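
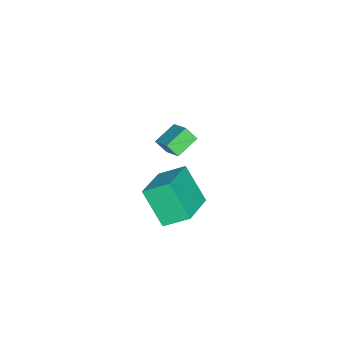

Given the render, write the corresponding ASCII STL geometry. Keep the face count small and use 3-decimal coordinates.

solid 
facet normal -0.502 -0.666 -0.552
outer loop
vertex -2.389 -2.388 -3.436
vertex -3.544 -1.946 -2.92
vertex -2.454 -1.812 -4.072
endloop
endfacet
facet normal 0.862 -0.329 -0.386
outer loop
vertex -1.716 -0.834 -3.26
vertex -2.389 -2.388 -3.436
vertex -2.454 -1.812 -4.072
endloop
endfacet
facet normal -0.502 -0.666 -0.552
outer loop
vertex -2.454 -1.812 -4.072
vertex -3.544 -1.946 -2.92
vertex -3.608 -1.371 -3.555
endloop
endfacet
facet normal -0.075 0.670 -0.739
outer loop
vertex -3.608 -1.371 -3.555
vertex -1.716 -0.834 -3.26
vertex -2.454 -1.812 -4.072
endloop
endfacet
facet normal 0.074 -0.670 0.739
outer loop
vertex -2.389 -2.388 -3.436
vertex -2.806 -0.968 -2.108
vertex -3.544 -1.946 -2.92
endloop
endfacet
facet normal 0.862 -0.330 -0.385
outer loop
vertex -1.652 -1.409 -2.625
vertex -2.389 -2.388 -3.436
vertex -1.716 -0.834 -3.26
endloop
endfacet
facet normal 0.075 -0.669 0.739
outer loop
vertex -1.652 -1.409 -2.625
vertex -2.806 -0.968 -2.108
vertex -2.389 -2.388 -3.436
endloop
endfacet
facet normal -0.862 0.330 0.386
outer loop
vertex -3.544 -1.946 -2.92
vertex -2.806 -0.968 -2.108
vertex -3.608 -1.371 -3.555
endloop
endfacet
facet normal -0.075 0.669 -0.740
outer loop
vertex -2.871 -0.392 -2.744
vertex -1.716 -0.834 -3.26
vertex -3.608 -1.371 -3.555
endloop
endfacet
facet normal -0.862 0.329 0.386
outer loop
vertex -3.608 -1.371 -3.555
vertex -2.806 -0.968 -2.108
vertex -2.871 -0.392 -2.744
endloop
endfacet
facet normal 0.502 0.666 0.552
outer loop
vertex -2.871 -0.392 -2.744
vertex -1.652 -1.409 -2.625
vertex -1.716 -0.834 -3.26
endloop
endfacet
facet normal 0.502 0.666 0.552
outer loop
vertex -2.806 -0.968 -2.108
vertex -1.652 -1.409 -2.625
vertex -2.871 -0.392 -2.744
endloop
endfacet
facet normal -0.943 -0.083 -0.322
outer loop
vertex 1.651 -0.185 -1.088
vertex 1.278 0.984 -0.298
vertex 2.092 1.042 -2.696
endloop
endfacet
facet normal 0.256 -0.801 -0.541
outer loop
vertex 4.062 1.216 -2.022
vertex 1.651 -0.185 -1.088
vertex 2.092 1.042 -2.696
endloop
endfacet
facet normal -0.943 -0.084 -0.322
outer loop
vertex 2.092 1.042 -2.696
vertex 1.278 0.984 -0.298
vertex 1.718 2.211 -1.905
endloop
endfacet
facet normal 0.213 0.593 -0.776
outer loop
vertex 1.718 2.211 -1.905
vertex 4.062 1.216 -2.022
vertex 2.092 1.042 -2.696
endloop
endfacet
facet normal -0.213 -0.593 0.777
outer loop
vertex 1.651 -0.185 -1.088
vertex 3.248 1.158 0.376
vertex 1.278 0.984 -0.298
endloop
endfacet
facet normal 0.256 -0.801 -0.542
outer loop
vertex 3.622 -0.011 -0.415
vertex 1.651 -0.185 -1.088
vertex 4.062 1.216 -2.022
endloop
endfacet
facet normal -0.213 -0.593 0.776
outer loop
vertex 3.622 -0.011 -0.415
vertex 3.248 1.158 0.376
vertex 1.651 -0.185 -1.088
endloop
endfacet
facet normal -0.256 0.801 0.541
outer loop
vertex 1.278 0.984 -0.298
vertex 3.248 1.158 0.376
vertex 1.718 2.211 -1.905
endloop
endfacet
facet normal 0.213 0.593 -0.777
outer loop
vertex 3.689 2.385 -1.232
vertex 4.062 1.216 -2.022
vertex 1.718 2.211 -1.905
endloop
endfacet
facet normal -0.256 0.801 0.541
outer loop
vertex 1.718 2.211 -1.905
vertex 3.248 1.158 0.376
vertex 3.689 2.385 -1.232
endloop
endfacet
facet normal 0.943 0.083 0.322
outer loop
vertex 3.689 2.385 -1.232
vertex 3.622 -0.011 -0.415
vertex 4.062 1.216 -2.022
endloop
endfacet
facet normal 0.943 0.084 0.322
outer loop
vertex 3.248 1.158 0.376
vertex 3.622 -0.011 -0.415
vertex 3.689 2.385 -1.232
endloop
endfacet

endsolid


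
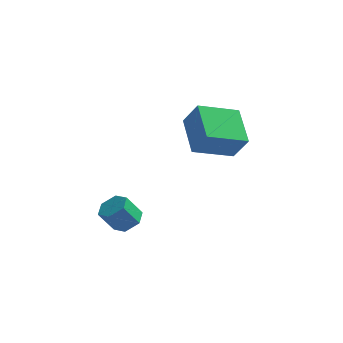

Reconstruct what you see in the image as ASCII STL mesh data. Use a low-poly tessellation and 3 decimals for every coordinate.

solid 
facet normal -0.494 0.211 -0.844
outer loop
vertex 1.914 -1.84 2.119
vertex 1.201 -0.179 2.952
vertex 3.483 -0.832 1.453
endloop
endfacet
facet normal 0.358 -0.834 -0.419
outer loop
vertex 4.159 -1.121 2.608
vertex 1.914 -1.84 2.119
vertex 3.483 -0.832 1.453
endloop
endfacet
facet normal -0.494 0.210 -0.844
outer loop
vertex 3.483 -0.832 1.453
vertex 1.201 -0.179 2.952
vertex 2.769 0.829 2.285
endloop
endfacet
facet normal 0.792 0.509 -0.336
outer loop
vertex 2.769 0.829 2.285
vertex 4.159 -1.121 2.608
vertex 3.483 -0.832 1.453
endloop
endfacet
facet normal -0.792 -0.509 0.336
outer loop
vertex 1.914 -1.84 2.119
vertex 1.877 -0.468 4.107
vertex 1.201 -0.179 2.952
endloop
endfacet
facet normal 0.358 -0.834 -0.419
outer loop
vertex 2.591 -2.129 3.275
vertex 1.914 -1.84 2.119
vertex 4.159 -1.121 2.608
endloop
endfacet
facet normal -0.792 -0.509 0.337
outer loop
vertex 2.591 -2.129 3.275
vertex 1.877 -0.468 4.107
vertex 1.914 -1.84 2.119
endloop
endfacet
facet normal -0.358 0.834 0.419
outer loop
vertex 1.201 -0.179 2.952
vertex 1.877 -0.468 4.107
vertex 2.769 0.829 2.285
endloop
endfacet
facet normal 0.792 0.509 -0.337
outer loop
vertex 3.446 0.54 3.441
vertex 4.159 -1.121 2.608
vertex 2.769 0.829 2.285
endloop
endfacet
facet normal -0.358 0.834 0.419
outer loop
vertex 2.769 0.829 2.285
vertex 1.877 -0.468 4.107
vertex 3.446 0.54 3.441
endloop
endfacet
facet normal 0.494 -0.211 0.843
outer loop
vertex 3.446 0.54 3.441
vertex 2.591 -2.129 3.275
vertex 4.159 -1.121 2.608
endloop
endfacet
facet normal 0.493 -0.211 0.844
outer loop
vertex 1.877 -0.468 4.107
vertex 2.591 -2.129 3.275
vertex 3.446 0.54 3.441
endloop
endfacet
facet normal 0.487 0.239 -0.840
outer loop
vertex -0.235 -2.24 -2.302
vertex -0.818 -1.822 -2.521
vertex -0.267 -1.515 -2.114
endloop
endfacet
facet normal 0.872 -0.086 0.481
outer loop
vertex -0.235 -2.24 -2.302
vertex -0.267 -1.515 -2.114
vertex -0.839 -2.537 -1.261
endloop
endfacet
facet normal 0.872 -0.085 0.482
outer loop
vertex -0.839 -2.537 -1.261
vertex -0.267 -1.515 -2.114
vertex -0.872 -1.812 -1.073
endloop
endfacet
facet normal -0.487 -0.240 0.840
outer loop
vertex -0.839 -2.537 -1.261
vertex -0.872 -1.812 -1.073
vertex -1.422 -2.118 -1.479
endloop
endfacet
facet normal 0.487 0.239 -0.840
outer loop
vertex -0.267 -1.515 -2.114
vertex -0.818 -1.822 -2.521
vertex -0.85 -1.096 -2.333
endloop
endfacet
facet normal 0.399 0.794 0.458
outer loop
vertex -0.267 -1.515 -2.114
vertex -0.85 -1.096 -2.333
vertex -0.872 -1.812 -1.073
endloop
endfacet
facet normal 0.400 0.794 0.458
outer loop
vertex -0.872 -1.812 -1.073
vertex -0.85 -1.096 -2.333
vertex -1.454 -1.393 -1.291
endloop
endfacet
facet normal -0.487 -0.239 0.840
outer loop
vertex -0.872 -1.812 -1.073
vertex -1.454 -1.393 -1.291
vertex -1.422 -2.118 -1.479
endloop
endfacet
facet normal 0.486 0.239 -0.841
outer loop
vertex -0.85 -1.096 -2.333
vertex -0.818 -1.822 -2.521
vertex -1.401 -1.403 -2.739
endloop
endfacet
facet normal -0.473 0.881 -0.023
outer loop
vertex -0.85 -1.096 -2.333
vertex -1.401 -1.403 -2.739
vertex -1.454 -1.393 -1.291
endloop
endfacet
facet normal -0.473 0.881 -0.023
outer loop
vertex -1.454 -1.393 -1.291
vertex -1.401 -1.403 -2.739
vertex -2.005 -1.7 -1.698
endloop
endfacet
facet normal -0.487 -0.239 0.840
outer loop
vertex -1.454 -1.393 -1.291
vertex -2.005 -1.7 -1.698
vertex -1.422 -2.118 -1.479
endloop
endfacet
facet normal 0.487 0.240 -0.840
outer loop
vertex -1.401 -1.403 -2.739
vertex -0.818 -1.822 -2.521
vertex -1.368 -2.128 -2.927
endloop
endfacet
facet normal -0.872 0.085 -0.482
outer loop
vertex -1.401 -1.403 -2.739
vertex -1.368 -2.128 -2.927
vertex -2.005 -1.7 -1.698
endloop
endfacet
facet normal -0.872 0.087 -0.482
outer loop
vertex -2.005 -1.7 -1.698
vertex -1.368 -2.128 -2.927
vertex -1.973 -2.425 -1.886
endloop
endfacet
facet normal -0.487 -0.239 0.840
outer loop
vertex -2.005 -1.7 -1.698
vertex -1.973 -2.425 -1.886
vertex -1.422 -2.118 -1.479
endloop
endfacet
facet normal 0.487 0.239 -0.840
outer loop
vertex -1.368 -2.128 -2.927
vertex -0.818 -1.822 -2.521
vertex -0.786 -2.547 -2.709
endloop
endfacet
facet normal -0.400 -0.794 -0.459
outer loop
vertex -1.368 -2.128 -2.927
vertex -0.786 -2.547 -2.709
vertex -1.973 -2.425 -1.886
endloop
endfacet
facet normal -0.399 -0.794 -0.458
outer loop
vertex -1.973 -2.425 -1.886
vertex -0.786 -2.547 -2.709
vertex -1.39 -2.844 -1.667
endloop
endfacet
facet normal -0.487 -0.239 0.840
outer loop
vertex -1.973 -2.425 -1.886
vertex -1.39 -2.844 -1.667
vertex -1.422 -2.118 -1.479
endloop
endfacet
facet normal 0.487 0.239 -0.840
outer loop
vertex -0.786 -2.547 -2.709
vertex -0.818 -1.822 -2.521
vertex -0.235 -2.24 -2.302
endloop
endfacet
facet normal 0.473 -0.881 0.023
outer loop
vertex -0.786 -2.547 -2.709
vertex -0.235 -2.24 -2.302
vertex -1.39 -2.844 -1.667
endloop
endfacet
facet normal 0.473 -0.881 0.023
outer loop
vertex -1.39 -2.844 -1.667
vertex -0.235 -2.24 -2.302
vertex -0.839 -2.537 -1.261
endloop
endfacet
facet normal -0.486 -0.239 0.841
outer loop
vertex -1.39 -2.844 -1.667
vertex -0.839 -2.537 -1.261
vertex -1.422 -2.118 -1.479
endloop
endfacet

endsolid


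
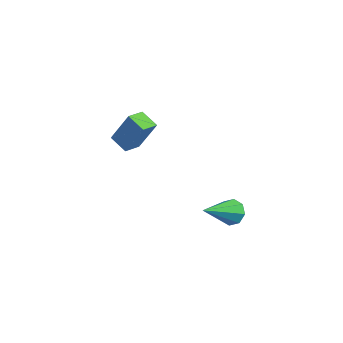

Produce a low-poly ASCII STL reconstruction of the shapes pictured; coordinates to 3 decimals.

solid 
facet normal -0.199 0.878 -0.434
outer loop
vertex 3.045 3.679 0.516
vertex 2.473 3.711 0.843
vertex 3.091 3.91 0.962
endloop
endfacet
facet normal 0.989 -0.142 -0.029
outer loop
vertex 3.045 3.679 0.516
vertex 3.091 3.91 0.962
vertex 2.847 2.069 1.657
endloop
endfacet
facet normal -0.199 0.878 -0.435
outer loop
vertex 3.091 3.91 0.962
vertex 2.473 3.711 0.843
vertex 2.775 4.025 1.339
endloop
endfacet
facet normal 0.779 0.128 0.614
outer loop
vertex 3.091 3.91 0.962
vertex 2.775 4.025 1.339
vertex 2.847 2.069 1.657
endloop
endfacet
facet normal -0.199 0.878 -0.435
outer loop
vertex 2.775 4.025 1.339
vertex 2.473 3.711 0.843
vertex 2.282 3.956 1.425
endloop
endfacet
facet normal 0.147 0.164 0.975
outer loop
vertex 2.775 4.025 1.339
vertex 2.282 3.956 1.425
vertex 2.847 2.069 1.657
endloop
endfacet
facet normal -0.200 0.878 -0.435
outer loop
vertex 2.282 3.956 1.425
vertex 2.473 3.711 0.843
vertex 1.901 3.743 1.171
endloop
endfacet
facet normal -0.532 -0.055 0.845
outer loop
vertex 2.282 3.956 1.425
vertex 1.901 3.743 1.171
vertex 2.847 2.069 1.657
endloop
endfacet
facet normal -0.201 0.878 -0.435
outer loop
vertex 1.901 3.743 1.171
vertex 2.473 3.711 0.843
vertex 1.856 3.511 0.724
endloop
endfacet
facet normal -0.866 -0.403 0.296
outer loop
vertex 1.901 3.743 1.171
vertex 1.856 3.511 0.724
vertex 2.847 2.069 1.657
endloop
endfacet
facet normal -0.201 0.878 -0.434
outer loop
vertex 1.856 3.511 0.724
vertex 2.473 3.711 0.843
vertex 2.172 3.397 0.347
endloop
endfacet
facet normal -0.654 -0.673 -0.345
outer loop
vertex 1.856 3.511 0.724
vertex 2.172 3.397 0.347
vertex 2.847 2.069 1.657
endloop
endfacet
facet normal -0.199 0.878 -0.435
outer loop
vertex 2.172 3.397 0.347
vertex 2.473 3.711 0.843
vertex 2.665 3.466 0.261
endloop
endfacet
facet normal -0.024 -0.708 -0.706
outer loop
vertex 2.172 3.397 0.347
vertex 2.665 3.466 0.261
vertex 2.847 2.069 1.657
endloop
endfacet
facet normal -0.200 0.878 -0.435
outer loop
vertex 2.665 3.466 0.261
vertex 2.473 3.711 0.843
vertex 3.045 3.679 0.516
endloop
endfacet
facet normal 0.658 -0.488 -0.574
outer loop
vertex 2.665 3.466 0.261
vertex 3.045 3.679 0.516
vertex 2.847 2.069 1.657
endloop
endfacet
facet normal -0.481 -0.185 -0.857
outer loop
vertex -3.399 1.836 3.058
vertex -3.613 2.637 3.005
vertex -2.595 2.018 2.567
endloop
endfacet
facet normal 0.257 -0.964 0.063
outer loop
vertex -1.747 2.343 4.075
vertex -3.399 1.836 3.058
vertex -2.595 2.018 2.567
endloop
endfacet
facet normal -0.481 -0.185 -0.857
outer loop
vertex -2.595 2.018 2.567
vertex -3.613 2.637 3.005
vertex -2.808 2.819 2.514
endloop
endfacet
facet normal 0.838 0.189 -0.512
outer loop
vertex -2.808 2.819 2.514
vertex -1.747 2.343 4.075
vertex -2.595 2.018 2.567
endloop
endfacet
facet normal -0.838 -0.190 0.512
outer loop
vertex -3.399 1.836 3.058
vertex -2.765 2.962 4.513
vertex -3.613 2.637 3.005
endloop
endfacet
facet normal 0.257 -0.964 0.064
outer loop
vertex -2.552 2.161 4.566
vertex -3.399 1.836 3.058
vertex -1.747 2.343 4.075
endloop
endfacet
facet normal -0.838 -0.189 0.512
outer loop
vertex -2.552 2.161 4.566
vertex -2.765 2.962 4.513
vertex -3.399 1.836 3.058
endloop
endfacet
facet normal -0.257 0.964 -0.063
outer loop
vertex -3.613 2.637 3.005
vertex -2.765 2.962 4.513
vertex -2.808 2.819 2.514
endloop
endfacet
facet normal 0.838 0.190 -0.512
outer loop
vertex -1.961 3.144 4.022
vertex -1.747 2.343 4.075
vertex -2.808 2.819 2.514
endloop
endfacet
facet normal -0.257 0.964 -0.063
outer loop
vertex -2.808 2.819 2.514
vertex -2.765 2.962 4.513
vertex -1.961 3.144 4.022
endloop
endfacet
facet normal 0.481 0.185 0.857
outer loop
vertex -1.961 3.144 4.022
vertex -2.552 2.161 4.566
vertex -1.747 2.343 4.075
endloop
endfacet
facet normal 0.481 0.185 0.857
outer loop
vertex -2.765 2.962 4.513
vertex -2.552 2.161 4.566
vertex -1.961 3.144 4.022
endloop
endfacet

endsolid


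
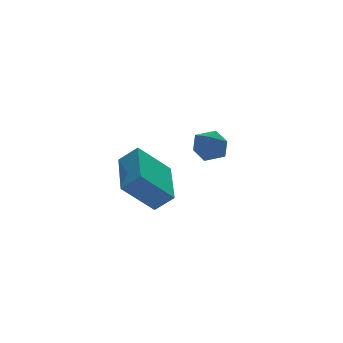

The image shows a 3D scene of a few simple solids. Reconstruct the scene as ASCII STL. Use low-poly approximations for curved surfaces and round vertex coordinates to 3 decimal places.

solid 
facet normal -0.714 0.116 0.690
outer loop
vertex -4.192 -4.63 1.627
vertex -3.36 -2.866 2.191
vertex -4.68 -4.216 1.052
endloop
endfacet
facet normal -0.409 -0.869 -0.278
outer loop
vertex -3.58 -4.394 -0.011
vertex -4.192 -4.63 1.627
vertex -4.68 -4.216 1.052
endloop
endfacet
facet normal -0.714 0.116 0.690
outer loop
vertex -4.68 -4.216 1.052
vertex -3.36 -2.866 2.191
vertex -3.848 -2.452 1.616
endloop
endfacet
facet normal -0.568 0.481 -0.668
outer loop
vertex -3.848 -2.452 1.616
vertex -3.58 -4.394 -0.011
vertex -4.68 -4.216 1.052
endloop
endfacet
facet normal 0.568 -0.481 0.668
outer loop
vertex -4.192 -4.63 1.627
vertex -2.26 -3.044 1.128
vertex -3.36 -2.866 2.191
endloop
endfacet
facet normal -0.409 -0.869 -0.278
outer loop
vertex -3.092 -4.808 0.564
vertex -4.192 -4.63 1.627
vertex -3.58 -4.394 -0.011
endloop
endfacet
facet normal 0.568 -0.481 0.668
outer loop
vertex -3.092 -4.808 0.564
vertex -2.26 -3.044 1.128
vertex -4.192 -4.63 1.627
endloop
endfacet
facet normal 0.409 0.869 0.278
outer loop
vertex -3.36 -2.866 2.191
vertex -2.26 -3.044 1.128
vertex -3.848 -2.452 1.616
endloop
endfacet
facet normal -0.568 0.481 -0.668
outer loop
vertex -2.748 -2.63 0.553
vertex -3.58 -4.394 -0.011
vertex -3.848 -2.452 1.616
endloop
endfacet
facet normal 0.409 0.869 0.278
outer loop
vertex -3.848 -2.452 1.616
vertex -2.26 -3.044 1.128
vertex -2.748 -2.63 0.553
endloop
endfacet
facet normal 0.714 -0.116 -0.690
outer loop
vertex -2.748 -2.63 0.553
vertex -3.092 -4.808 0.564
vertex -3.58 -4.394 -0.011
endloop
endfacet
facet normal 0.714 -0.116 -0.690
outer loop
vertex -2.26 -3.044 1.128
vertex -3.092 -4.808 0.564
vertex -2.748 -2.63 0.553
endloop
endfacet
facet normal -0.283 0.950 0.131
outer loop
vertex -0.276 -1.022 1.02
vertex -0.255 -1.115 1.74
vertex 0.337 -0.89 1.385
endloop
endfacet
facet normal 0.093 0.876 -0.473
outer loop
vertex -0.276 -1.022 1.02
vertex 0.337 -0.89 1.385
vertex 0.361 -1.236 0.748
endloop
endfacet
facet normal -0.243 0.400 -0.884
outer loop
vertex -0.276 -1.022 1.02
vertex 0.361 -1.236 0.748
vertex -0.216 -1.674 0.708
endloop
endfacet
facet normal -0.826 0.180 -0.534
outer loop
vertex -0.276 -1.022 1.02
vertex -0.216 -1.674 0.708
vertex -0.596 -1.599 1.321
endloop
endfacet
facet normal -0.850 0.519 0.092
outer loop
vertex -0.276 -1.022 1.02
vertex -0.596 -1.599 1.321
vertex -0.255 -1.115 1.74
endloop
endfacet
facet normal 0.733 0.609 -0.303
outer loop
vertex 0.361 -1.236 0.748
vertex 0.337 -0.89 1.385
vertex 0.776 -1.461 1.299
endloop
endfacet
facet normal 0.126 0.729 0.672
outer loop
vertex 0.337 -0.89 1.385
vertex -0.255 -1.115 1.74
vertex 0.396 -1.386 1.912
endloop
endfacet
facet normal -0.792 0.031 0.609
outer loop
vertex -0.255 -1.115 1.74
vertex -0.596 -1.599 1.321
vertex -0.181 -1.824 1.872
endloop
endfacet
facet normal -0.754 -0.519 -0.404
outer loop
vertex -0.596 -1.599 1.321
vertex -0.216 -1.674 0.708
vertex -0.157 -2.17 1.235
endloop
endfacet
facet normal 0.189 -0.161 -0.969
outer loop
vertex -0.216 -1.674 0.708
vertex 0.361 -1.236 0.748
vertex 0.435 -1.945 0.88
endloop
endfacet
facet normal 0.826 -0.180 0.534
outer loop
vertex 0.456 -2.038 1.6
vertex 0.776 -1.461 1.299
vertex 0.396 -1.386 1.912
endloop
endfacet
facet normal 0.243 -0.400 0.884
outer loop
vertex 0.456 -2.038 1.6
vertex 0.396 -1.386 1.912
vertex -0.181 -1.824 1.872
endloop
endfacet
facet normal -0.093 -0.876 0.473
outer loop
vertex 0.456 -2.038 1.6
vertex -0.181 -1.824 1.872
vertex -0.157 -2.17 1.235
endloop
endfacet
facet normal 0.283 -0.950 -0.131
outer loop
vertex 0.456 -2.038 1.6
vertex -0.157 -2.17 1.235
vertex 0.435 -1.945 0.88
endloop
endfacet
facet normal 0.850 -0.519 -0.092
outer loop
vertex 0.456 -2.038 1.6
vertex 0.435 -1.945 0.88
vertex 0.776 -1.461 1.299
endloop
endfacet
facet normal 0.754 0.519 0.404
outer loop
vertex 0.396 -1.386 1.912
vertex 0.776 -1.461 1.299
vertex 0.337 -0.89 1.385
endloop
endfacet
facet normal -0.189 0.161 0.969
outer loop
vertex -0.181 -1.824 1.872
vertex 0.396 -1.386 1.912
vertex -0.255 -1.115 1.74
endloop
endfacet
facet normal -0.733 -0.609 0.303
outer loop
vertex -0.157 -2.17 1.235
vertex -0.181 -1.824 1.872
vertex -0.596 -1.599 1.321
endloop
endfacet
facet normal -0.126 -0.729 -0.672
outer loop
vertex 0.435 -1.945 0.88
vertex -0.157 -2.17 1.235
vertex -0.216 -1.674 0.708
endloop
endfacet
facet normal 0.792 -0.031 -0.609
outer loop
vertex 0.776 -1.461 1.299
vertex 0.435 -1.945 0.88
vertex 0.361 -1.236 0.748
endloop
endfacet

endsolid


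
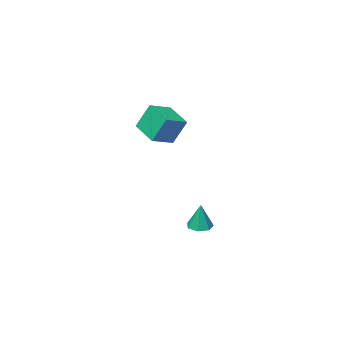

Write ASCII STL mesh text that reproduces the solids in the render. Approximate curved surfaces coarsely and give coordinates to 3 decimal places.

solid 
facet normal -0.083 -0.173 -0.981
outer loop
vertex -1.588 0.819 -2.522
vertex -1.939 0.46 -2.429
vertex -2.008 0.959 -2.511
endloop
endfacet
facet normal 0.315 0.931 0.185
outer loop
vertex -1.588 0.819 -2.522
vertex -2.008 0.959 -2.511
vertex -1.841 0.66 -1.291
endloop
endfacet
facet normal -0.084 -0.173 -0.981
outer loop
vertex -2.008 0.959 -2.511
vertex -1.939 0.46 -2.429
vertex -2.375 0.724 -2.438
endloop
endfacet
facet normal -0.480 0.834 0.270
outer loop
vertex -2.008 0.959 -2.511
vertex -2.375 0.724 -2.438
vertex -1.841 0.66 -1.291
endloop
endfacet
facet normal -0.083 -0.171 -0.982
outer loop
vertex -2.375 0.724 -2.438
vertex -1.939 0.46 -2.429
vertex -2.414 0.29 -2.359
endloop
endfacet
facet normal -0.892 0.157 0.424
outer loop
vertex -2.375 0.724 -2.438
vertex -2.414 0.29 -2.359
vertex -1.841 0.66 -1.291
endloop
endfacet
facet normal -0.083 -0.171 -0.982
outer loop
vertex -2.414 0.29 -2.359
vertex -1.939 0.46 -2.429
vertex -2.095 -0.015 -2.333
endloop
endfacet
facet normal -0.608 -0.591 0.531
outer loop
vertex -2.414 0.29 -2.359
vertex -2.095 -0.015 -2.333
vertex -1.841 0.66 -1.291
endloop
endfacet
facet normal -0.083 -0.171 -0.982
outer loop
vertex -2.095 -0.015 -2.333
vertex -1.939 0.46 -2.429
vertex -1.658 0.037 -2.379
endloop
endfacet
facet normal 0.154 -0.846 0.510
outer loop
vertex -2.095 -0.015 -2.333
vertex -1.658 0.037 -2.379
vertex -1.841 0.66 -1.291
endloop
endfacet
facet normal -0.086 -0.173 -0.981
outer loop
vertex -1.658 0.037 -2.379
vertex -1.939 0.46 -2.429
vertex -1.433 0.408 -2.464
endloop
endfacet
facet normal 0.828 -0.416 0.377
outer loop
vertex -1.658 0.037 -2.379
vertex -1.433 0.408 -2.464
vertex -1.841 0.66 -1.291
endloop
endfacet
facet normal -0.085 -0.171 -0.982
outer loop
vertex -1.433 0.408 -2.464
vertex -1.939 0.46 -2.429
vertex -1.588 0.819 -2.522
endloop
endfacet
facet normal 0.899 0.372 0.233
outer loop
vertex -1.433 0.408 -2.464
vertex -1.588 0.819 -2.522
vertex -1.841 0.66 -1.291
endloop
endfacet
facet normal -0.954 -0.053 -0.294
outer loop
vertex -1.385 -0.677 3.387
vertex -1.323 0.501 2.974
vertex -1.031 -1.073 2.311
endloop
endfacet
facet normal -0.051 -0.943 0.330
outer loop
vertex -0.077 -1.021 2.606
vertex -1.385 -0.677 3.387
vertex -1.031 -1.073 2.311
endloop
endfacet
facet normal -0.954 -0.053 -0.294
outer loop
vertex -1.031 -1.073 2.311
vertex -1.323 0.501 2.974
vertex -0.969 0.105 1.898
endloop
endfacet
facet normal 0.295 -0.330 -0.897
outer loop
vertex -0.969 0.105 1.898
vertex -0.077 -1.021 2.606
vertex -1.031 -1.073 2.311
endloop
endfacet
facet normal -0.295 0.330 0.897
outer loop
vertex -1.385 -0.677 3.387
vertex -0.369 0.553 3.269
vertex -1.323 0.501 2.974
endloop
endfacet
facet normal -0.051 -0.943 0.330
outer loop
vertex -0.431 -0.625 3.682
vertex -1.385 -0.677 3.387
vertex -0.077 -1.021 2.606
endloop
endfacet
facet normal -0.295 0.330 0.897
outer loop
vertex -0.431 -0.625 3.682
vertex -0.369 0.553 3.269
vertex -1.385 -0.677 3.387
endloop
endfacet
facet normal 0.051 0.943 -0.330
outer loop
vertex -1.323 0.501 2.974
vertex -0.369 0.553 3.269
vertex -0.969 0.105 1.898
endloop
endfacet
facet normal 0.295 -0.330 -0.897
outer loop
vertex -0.015 0.157 2.193
vertex -0.077 -1.021 2.606
vertex -0.969 0.105 1.898
endloop
endfacet
facet normal 0.051 0.943 -0.330
outer loop
vertex -0.969 0.105 1.898
vertex -0.369 0.553 3.269
vertex -0.015 0.157 2.193
endloop
endfacet
facet normal 0.954 0.053 0.294
outer loop
vertex -0.015 0.157 2.193
vertex -0.431 -0.625 3.682
vertex -0.077 -1.021 2.606
endloop
endfacet
facet normal 0.954 0.053 0.294
outer loop
vertex -0.369 0.553 3.269
vertex -0.431 -0.625 3.682
vertex -0.015 0.157 2.193
endloop
endfacet

endsolid


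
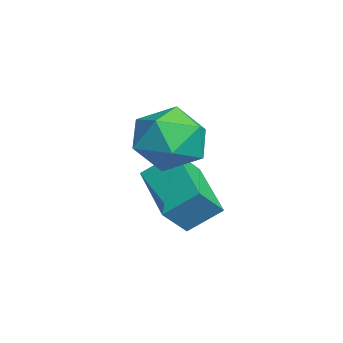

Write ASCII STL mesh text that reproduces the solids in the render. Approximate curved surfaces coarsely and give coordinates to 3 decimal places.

solid 
facet normal 0.254 0.210 0.944
outer loop
vertex 0.517 2.472 1.529
vertex -0.358 2.039 1.86
vertex 0.494 1.468 1.758
endloop
endfacet
facet normal 0.834 0.105 0.542
outer loop
vertex 0.517 2.472 1.529
vertex 0.494 1.468 1.758
vertex 0.998 1.794 0.92
endloop
endfacet
facet normal 0.818 0.575 0.005
outer loop
vertex 0.517 2.472 1.529
vertex 0.998 1.794 0.92
vertex 0.457 2.567 0.504
endloop
endfacet
facet normal 0.228 0.971 0.077
outer loop
vertex 0.517 2.472 1.529
vertex 0.457 2.567 0.504
vertex -0.38 2.718 1.085
endloop
endfacet
facet normal -0.120 0.745 0.656
outer loop
vertex 0.517 2.472 1.529
vertex -0.38 2.718 1.085
vertex -0.358 2.039 1.86
endloop
endfacet
facet normal 0.792 -0.551 0.262
outer loop
vertex 0.998 1.794 0.92
vertex 0.494 1.468 1.758
vertex 0.42 0.942 0.875
endloop
endfacet
facet normal -0.146 -0.381 0.913
outer loop
vertex 0.494 1.468 1.758
vertex -0.358 2.039 1.86
vertex -0.417 1.093 1.456
endloop
endfacet
facet normal -0.751 0.486 0.447
outer loop
vertex -0.358 2.039 1.86
vertex -0.38 2.718 1.085
vertex -0.958 1.866 1.04
endloop
endfacet
facet normal -0.187 0.851 -0.491
outer loop
vertex -0.38 2.718 1.085
vertex 0.457 2.567 0.504
vertex -0.454 2.192 0.202
endloop
endfacet
facet normal 0.767 0.211 -0.606
outer loop
vertex 0.457 2.567 0.504
vertex 0.998 1.794 0.92
vertex 0.398 1.621 0.1
endloop
endfacet
facet normal -0.228 -0.971 -0.077
outer loop
vertex -0.477 1.188 0.431
vertex 0.42 0.942 0.875
vertex -0.417 1.093 1.456
endloop
endfacet
facet normal -0.818 -0.575 -0.005
outer loop
vertex -0.477 1.188 0.431
vertex -0.417 1.093 1.456
vertex -0.958 1.866 1.04
endloop
endfacet
facet normal -0.834 -0.105 -0.542
outer loop
vertex -0.477 1.188 0.431
vertex -0.958 1.866 1.04
vertex -0.454 2.192 0.202
endloop
endfacet
facet normal -0.254 -0.210 -0.944
outer loop
vertex -0.477 1.188 0.431
vertex -0.454 2.192 0.202
vertex 0.398 1.621 0.1
endloop
endfacet
facet normal 0.120 -0.745 -0.656
outer loop
vertex -0.477 1.188 0.431
vertex 0.398 1.621 0.1
vertex 0.42 0.942 0.875
endloop
endfacet
facet normal 0.187 -0.851 0.491
outer loop
vertex -0.417 1.093 1.456
vertex 0.42 0.942 0.875
vertex 0.494 1.468 1.758
endloop
endfacet
facet normal -0.767 -0.211 0.606
outer loop
vertex -0.958 1.866 1.04
vertex -0.417 1.093 1.456
vertex -0.358 2.039 1.86
endloop
endfacet
facet normal -0.792 0.551 -0.262
outer loop
vertex -0.454 2.192 0.202
vertex -0.958 1.866 1.04
vertex -0.38 2.718 1.085
endloop
endfacet
facet normal 0.146 0.381 -0.913
outer loop
vertex 0.398 1.621 0.1
vertex -0.454 2.192 0.202
vertex 0.457 2.567 0.504
endloop
endfacet
facet normal 0.751 -0.486 -0.447
outer loop
vertex 0.42 0.942 0.875
vertex 0.398 1.621 0.1
vertex 0.998 1.794 0.92
endloop
endfacet
facet normal -0.374 0.586 -0.718
outer loop
vertex -1.67 2.742 -0.787
vertex 0.071 3.105 -1.398
vertex -1.727 1.877 -1.463
endloop
endfacet
facet normal -0.926 -0.193 0.325
outer loop
vertex -1.331 1.255 -0.702
vertex -1.67 2.742 -0.787
vertex -1.727 1.877 -1.463
endloop
endfacet
facet normal -0.375 0.587 -0.718
outer loop
vertex -1.727 1.877 -1.463
vertex 0.071 3.105 -1.398
vertex 0.013 2.24 -2.075
endloop
endfacet
facet normal -0.052 -0.786 -0.615
outer loop
vertex 0.013 2.24 -2.075
vertex -1.331 1.255 -0.702
vertex -1.727 1.877 -1.463
endloop
endfacet
facet normal 0.052 0.786 0.616
outer loop
vertex -1.67 2.742 -0.787
vertex 0.467 2.483 -0.637
vertex 0.071 3.105 -1.398
endloop
endfacet
facet normal -0.926 -0.192 0.325
outer loop
vertex -1.273 2.12 -0.025
vertex -1.67 2.742 -0.787
vertex -1.331 1.255 -0.702
endloop
endfacet
facet normal 0.052 0.787 0.615
outer loop
vertex -1.273 2.12 -0.025
vertex 0.467 2.483 -0.637
vertex -1.67 2.742 -0.787
endloop
endfacet
facet normal 0.926 0.192 -0.325
outer loop
vertex 0.071 3.105 -1.398
vertex 0.467 2.483 -0.637
vertex 0.013 2.24 -2.075
endloop
endfacet
facet normal -0.052 -0.787 -0.615
outer loop
vertex 0.41 1.618 -1.313
vertex -1.331 1.255 -0.702
vertex 0.013 2.24 -2.075
endloop
endfacet
facet normal 0.926 0.193 -0.325
outer loop
vertex 0.013 2.24 -2.075
vertex 0.467 2.483 -0.637
vertex 0.41 1.618 -1.313
endloop
endfacet
facet normal 0.374 -0.587 0.718
outer loop
vertex 0.41 1.618 -1.313
vertex -1.273 2.12 -0.025
vertex -1.331 1.255 -0.702
endloop
endfacet
facet normal 0.375 -0.586 0.718
outer loop
vertex 0.467 2.483 -0.637
vertex -1.273 2.12 -0.025
vertex 0.41 1.618 -1.313
endloop
endfacet

endsolid


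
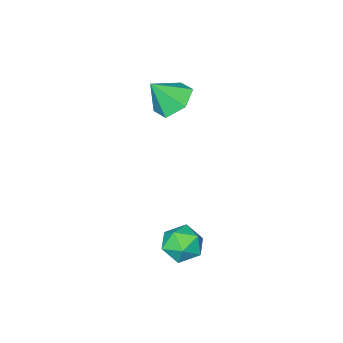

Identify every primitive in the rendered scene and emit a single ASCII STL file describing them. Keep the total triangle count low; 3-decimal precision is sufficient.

solid 
facet normal -0.554 0.307 -0.774
outer loop
vertex -3.204 -1.474 1.233
vertex -3.885 -1.888 1.556
vertex -3.737 -1.07 1.774
endloop
endfacet
facet normal 0.762 0.554 0.337
outer loop
vertex -3.204 -1.474 1.233
vertex -3.737 -1.07 1.774
vertex -3.195 -2.272 2.524
endloop
endfacet
facet normal -0.552 0.307 -0.775
outer loop
vertex -3.737 -1.07 1.774
vertex -3.885 -1.888 1.556
vertex -4.419 -1.484 2.096
endloop
endfacet
facet normal 0.061 0.548 0.834
outer loop
vertex -3.737 -1.07 1.774
vertex -4.419 -1.484 2.096
vertex -3.195 -2.272 2.524
endloop
endfacet
facet normal -0.552 0.306 -0.775
outer loop
vertex -4.419 -1.484 2.096
vertex -3.885 -1.888 1.556
vertex -4.567 -2.303 1.878
endloop
endfacet
facet normal -0.417 -0.163 0.894
outer loop
vertex -4.419 -1.484 2.096
vertex -4.567 -2.303 1.878
vertex -3.195 -2.272 2.524
endloop
endfacet
facet normal -0.553 0.307 -0.775
outer loop
vertex -4.567 -2.303 1.878
vertex -3.885 -1.888 1.556
vertex -4.034 -2.707 1.338
endloop
endfacet
facet normal -0.195 -0.868 0.457
outer loop
vertex -4.567 -2.303 1.878
vertex -4.034 -2.707 1.338
vertex -3.195 -2.272 2.524
endloop
endfacet
facet normal -0.553 0.307 -0.775
outer loop
vertex -4.034 -2.707 1.338
vertex -3.885 -1.888 1.556
vertex -3.352 -2.293 1.015
endloop
endfacet
facet normal 0.504 -0.863 -0.040
outer loop
vertex -4.034 -2.707 1.338
vertex -3.352 -2.293 1.015
vertex -3.195 -2.272 2.524
endloop
endfacet
facet normal -0.553 0.306 -0.775
outer loop
vertex -3.352 -2.293 1.015
vertex -3.885 -1.888 1.556
vertex -3.204 -1.474 1.233
endloop
endfacet
facet normal 0.983 -0.151 -0.100
outer loop
vertex -3.352 -2.293 1.015
vertex -3.204 -1.474 1.233
vertex -3.195 -2.272 2.524
endloop
endfacet
facet normal -0.913 -0.395 0.105
outer loop
vertex -1.62 2.306 -1.687
vertex -1.34 1.601 -1.903
vertex -1.342 1.808 -1.142
endloop
endfacet
facet normal -0.818 0.151 0.555
outer loop
vertex -1.62 2.306 -1.687
vertex -1.342 1.808 -1.142
vertex -1.17 2.576 -1.098
endloop
endfacet
facet normal -0.661 0.731 0.170
outer loop
vertex -1.62 2.306 -1.687
vertex -1.17 2.576 -1.098
vertex -1.062 2.844 -1.832
endloop
endfacet
facet normal -0.659 0.544 -0.519
outer loop
vertex -1.62 2.306 -1.687
vertex -1.062 2.844 -1.832
vertex -1.167 2.242 -2.329
endloop
endfacet
facet normal -0.815 -0.152 -0.560
outer loop
vertex -1.62 2.306 -1.687
vertex -1.167 2.242 -2.329
vertex -1.34 1.601 -1.903
endloop
endfacet
facet normal -0.254 0.001 0.967
outer loop
vertex -1.17 2.576 -1.098
vertex -1.342 1.808 -1.142
vertex -0.613 2.038 -0.951
endloop
endfacet
facet normal -0.408 -0.881 0.239
outer loop
vertex -1.342 1.808 -1.142
vertex -1.34 1.601 -1.903
vertex -0.718 1.436 -1.448
endloop
endfacet
facet normal -0.251 -0.488 -0.836
outer loop
vertex -1.34 1.601 -1.903
vertex -1.167 2.242 -2.329
vertex -0.61 1.704 -2.182
endloop
endfacet
facet normal 0.001 0.637 -0.771
outer loop
vertex -1.167 2.242 -2.329
vertex -1.062 2.844 -1.832
vertex -0.438 2.472 -2.138
endloop
endfacet
facet normal -0.002 0.939 0.343
outer loop
vertex -1.062 2.844 -1.832
vertex -1.17 2.576 -1.098
vertex -0.44 2.679 -1.377
endloop
endfacet
facet normal 0.659 -0.544 0.519
outer loop
vertex -0.16 1.974 -1.593
vertex -0.613 2.038 -0.951
vertex -0.718 1.436 -1.448
endloop
endfacet
facet normal 0.661 -0.731 -0.170
outer loop
vertex -0.16 1.974 -1.593
vertex -0.718 1.436 -1.448
vertex -0.61 1.704 -2.182
endloop
endfacet
facet normal 0.818 -0.151 -0.555
outer loop
vertex -0.16 1.974 -1.593
vertex -0.61 1.704 -2.182
vertex -0.438 2.472 -2.138
endloop
endfacet
facet normal 0.913 0.395 -0.105
outer loop
vertex -0.16 1.974 -1.593
vertex -0.438 2.472 -2.138
vertex -0.44 2.679 -1.377
endloop
endfacet
facet normal 0.815 0.152 0.560
outer loop
vertex -0.16 1.974 -1.593
vertex -0.44 2.679 -1.377
vertex -0.613 2.038 -0.951
endloop
endfacet
facet normal -0.001 -0.637 0.771
outer loop
vertex -0.718 1.436 -1.448
vertex -0.613 2.038 -0.951
vertex -1.342 1.808 -1.142
endloop
endfacet
facet normal 0.002 -0.939 -0.343
outer loop
vertex -0.61 1.704 -2.182
vertex -0.718 1.436 -1.448
vertex -1.34 1.601 -1.903
endloop
endfacet
facet normal 0.254 -0.001 -0.967
outer loop
vertex -0.438 2.472 -2.138
vertex -0.61 1.704 -2.182
vertex -1.167 2.242 -2.329
endloop
endfacet
facet normal 0.408 0.881 -0.239
outer loop
vertex -0.44 2.679 -1.377
vertex -0.438 2.472 -2.138
vertex -1.062 2.844 -1.832
endloop
endfacet
facet normal 0.251 0.488 0.836
outer loop
vertex -0.613 2.038 -0.951
vertex -0.44 2.679 -1.377
vertex -1.17 2.576 -1.098
endloop
endfacet

endsolid


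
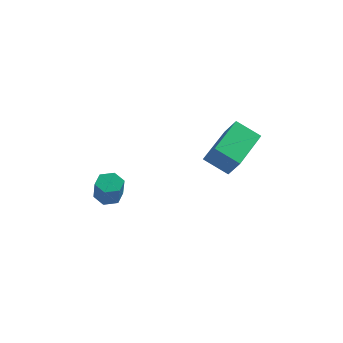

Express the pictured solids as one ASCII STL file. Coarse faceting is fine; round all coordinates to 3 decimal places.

solid 
facet normal -0.450 0.321 -0.833
outer loop
vertex 0.044 0.56 2.548
vertex 0.782 2.485 2.892
vertex 1.028 0.296 1.915
endloop
endfacet
facet normal -0.353 -0.921 -0.164
outer loop
vertex 1.478 -0.025 2.748
vertex 0.044 0.56 2.548
vertex 1.028 0.296 1.915
endloop
endfacet
facet normal -0.451 0.321 -0.833
outer loop
vertex 1.028 0.296 1.915
vertex 0.782 2.485 2.892
vertex 1.766 2.221 2.258
endloop
endfacet
facet normal 0.820 -0.220 -0.528
outer loop
vertex 1.766 2.221 2.258
vertex 1.478 -0.025 2.748
vertex 1.028 0.296 1.915
endloop
endfacet
facet normal -0.820 0.220 0.528
outer loop
vertex 0.044 0.56 2.548
vertex 1.232 2.164 3.725
vertex 0.782 2.485 2.892
endloop
endfacet
facet normal -0.353 -0.921 -0.164
outer loop
vertex 0.494 0.239 3.382
vertex 0.044 0.56 2.548
vertex 1.478 -0.025 2.748
endloop
endfacet
facet normal -0.820 0.221 0.528
outer loop
vertex 0.494 0.239 3.382
vertex 1.232 2.164 3.725
vertex 0.044 0.56 2.548
endloop
endfacet
facet normal 0.353 0.921 0.164
outer loop
vertex 0.782 2.485 2.892
vertex 1.232 2.164 3.725
vertex 1.766 2.221 2.258
endloop
endfacet
facet normal 0.820 -0.220 -0.528
outer loop
vertex 2.216 1.9 3.092
vertex 1.478 -0.025 2.748
vertex 1.766 2.221 2.258
endloop
endfacet
facet normal 0.353 0.921 0.164
outer loop
vertex 1.766 2.221 2.258
vertex 1.232 2.164 3.725
vertex 2.216 1.9 3.092
endloop
endfacet
facet normal 0.450 -0.322 0.833
outer loop
vertex 2.216 1.9 3.092
vertex 0.494 0.239 3.382
vertex 1.478 -0.025 2.748
endloop
endfacet
facet normal 0.450 -0.321 0.833
outer loop
vertex 1.232 2.164 3.725
vertex 0.494 0.239 3.382
vertex 2.216 1.9 3.092
endloop
endfacet
facet normal -0.096 0.382 -0.919
outer loop
vertex -3.149 1.615 -0.303
vertex -3.714 1.444 -0.315
vertex -3.572 1.978 -0.108
endloop
endfacet
facet normal 0.691 0.690 0.214
outer loop
vertex -3.149 1.615 -0.303
vertex -3.572 1.978 -0.108
vertex -3.041 1.187 0.727
endloop
endfacet
facet normal 0.691 0.690 0.214
outer loop
vertex -3.041 1.187 0.727
vertex -3.572 1.978 -0.108
vertex -3.464 1.55 0.922
endloop
endfacet
facet normal 0.096 -0.382 0.919
outer loop
vertex -3.041 1.187 0.727
vertex -3.464 1.55 0.922
vertex -3.606 1.016 0.715
endloop
endfacet
facet normal -0.096 0.382 -0.919
outer loop
vertex -3.572 1.978 -0.108
vertex -3.714 1.444 -0.315
vertex -4.136 1.807 -0.12
endloop
endfacet
facet normal -0.274 0.877 0.393
outer loop
vertex -3.572 1.978 -0.108
vertex -4.136 1.807 -0.12
vertex -3.464 1.55 0.922
endloop
endfacet
facet normal -0.274 0.877 0.393
outer loop
vertex -3.464 1.55 0.922
vertex -4.136 1.807 -0.12
vertex -4.028 1.379 0.91
endloop
endfacet
facet normal 0.096 -0.382 0.919
outer loop
vertex -3.464 1.55 0.922
vertex -4.028 1.379 0.91
vertex -3.606 1.016 0.715
endloop
endfacet
facet normal -0.096 0.382 -0.919
outer loop
vertex -4.136 1.807 -0.12
vertex -3.714 1.444 -0.315
vertex -4.279 1.273 -0.327
endloop
endfacet
facet normal -0.965 0.189 0.180
outer loop
vertex -4.136 1.807 -0.12
vertex -4.279 1.273 -0.327
vertex -4.028 1.379 0.91
endloop
endfacet
facet normal -0.965 0.189 0.180
outer loop
vertex -4.028 1.379 0.91
vertex -4.279 1.273 -0.327
vertex -4.171 0.845 0.703
endloop
endfacet
facet normal 0.096 -0.382 0.919
outer loop
vertex -4.028 1.379 0.91
vertex -4.171 0.845 0.703
vertex -3.606 1.016 0.715
endloop
endfacet
facet normal -0.096 0.382 -0.919
outer loop
vertex -4.279 1.273 -0.327
vertex -3.714 1.444 -0.315
vertex -3.856 0.91 -0.522
endloop
endfacet
facet normal -0.691 -0.690 -0.214
outer loop
vertex -4.279 1.273 -0.327
vertex -3.856 0.91 -0.522
vertex -4.171 0.845 0.703
endloop
endfacet
facet normal -0.691 -0.690 -0.214
outer loop
vertex -4.171 0.845 0.703
vertex -3.856 0.91 -0.522
vertex -3.748 0.482 0.508
endloop
endfacet
facet normal 0.096 -0.382 0.919
outer loop
vertex -4.171 0.845 0.703
vertex -3.748 0.482 0.508
vertex -3.606 1.016 0.715
endloop
endfacet
facet normal -0.096 0.382 -0.919
outer loop
vertex -3.856 0.91 -0.522
vertex -3.714 1.444 -0.315
vertex -3.292 1.081 -0.51
endloop
endfacet
facet normal 0.274 -0.877 -0.393
outer loop
vertex -3.856 0.91 -0.522
vertex -3.292 1.081 -0.51
vertex -3.748 0.482 0.508
endloop
endfacet
facet normal 0.274 -0.877 -0.393
outer loop
vertex -3.748 0.482 0.508
vertex -3.292 1.081 -0.51
vertex -3.184 0.653 0.52
endloop
endfacet
facet normal 0.096 -0.382 0.919
outer loop
vertex -3.748 0.482 0.508
vertex -3.184 0.653 0.52
vertex -3.606 1.016 0.715
endloop
endfacet
facet normal -0.096 0.382 -0.919
outer loop
vertex -3.292 1.081 -0.51
vertex -3.714 1.444 -0.315
vertex -3.149 1.615 -0.303
endloop
endfacet
facet normal 0.965 -0.189 -0.180
outer loop
vertex -3.292 1.081 -0.51
vertex -3.149 1.615 -0.303
vertex -3.184 0.653 0.52
endloop
endfacet
facet normal 0.965 -0.189 -0.180
outer loop
vertex -3.184 0.653 0.52
vertex -3.149 1.615 -0.303
vertex -3.041 1.187 0.727
endloop
endfacet
facet normal 0.096 -0.382 0.919
outer loop
vertex -3.184 0.653 0.52
vertex -3.041 1.187 0.727
vertex -3.606 1.016 0.715
endloop
endfacet

endsolid


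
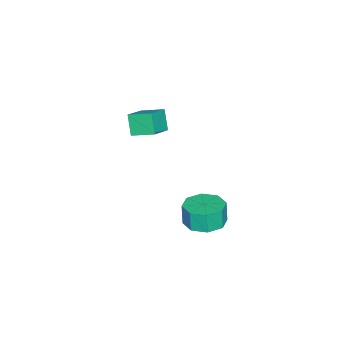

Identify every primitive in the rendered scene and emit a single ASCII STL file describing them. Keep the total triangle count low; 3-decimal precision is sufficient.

solid 
facet normal 0.112 0.095 -0.989
outer loop
vertex 4.342 1.421 2.769
vertex 3.391 1.681 2.686
vertex 4.24 2.169 2.829
endloop
endfacet
facet normal 0.985 0.124 0.123
outer loop
vertex 4.342 1.421 2.769
vertex 4.24 2.169 2.829
vertex 4.221 1.319 3.837
endloop
endfacet
facet normal 0.985 0.124 0.123
outer loop
vertex 4.221 1.319 3.837
vertex 4.24 2.169 2.829
vertex 4.119 2.067 3.897
endloop
endfacet
facet normal -0.112 -0.095 0.989
outer loop
vertex 4.221 1.319 3.837
vertex 4.119 2.067 3.897
vertex 3.269 1.579 3.754
endloop
endfacet
facet normal 0.112 0.094 -0.989
outer loop
vertex 4.24 2.169 2.829
vertex 3.391 1.681 2.686
vertex 3.64 2.632 2.805
endloop
endfacet
facet normal 0.601 0.786 0.143
outer loop
vertex 4.24 2.169 2.829
vertex 3.64 2.632 2.805
vertex 4.119 2.067 3.897
endloop
endfacet
facet normal 0.601 0.786 0.143
outer loop
vertex 4.119 2.067 3.897
vertex 3.64 2.632 2.805
vertex 3.519 2.53 3.873
endloop
endfacet
facet normal -0.112 -0.094 0.989
outer loop
vertex 4.119 2.067 3.897
vertex 3.519 2.53 3.873
vertex 3.269 1.579 3.754
endloop
endfacet
facet normal 0.113 0.094 -0.989
outer loop
vertex 3.64 2.632 2.805
vertex 3.391 1.681 2.686
vertex 2.894 2.537 2.711
endloop
endfacet
facet normal -0.136 0.988 0.079
outer loop
vertex 3.64 2.632 2.805
vertex 2.894 2.537 2.711
vertex 3.519 2.53 3.873
endloop
endfacet
facet normal -0.136 0.988 0.079
outer loop
vertex 3.519 2.53 3.873
vertex 2.894 2.537 2.711
vertex 2.773 2.435 3.78
endloop
endfacet
facet normal -0.111 -0.095 0.989
outer loop
vertex 3.519 2.53 3.873
vertex 2.773 2.435 3.78
vertex 3.269 1.579 3.754
endloop
endfacet
facet normal 0.112 0.094 -0.989
outer loop
vertex 2.894 2.537 2.711
vertex 3.391 1.681 2.686
vertex 2.439 1.941 2.603
endloop
endfacet
facet normal -0.792 0.610 -0.031
outer loop
vertex 2.894 2.537 2.711
vertex 2.439 1.941 2.603
vertex 2.773 2.435 3.78
endloop
endfacet
facet normal -0.792 0.610 -0.031
outer loop
vertex 2.773 2.435 3.78
vertex 2.439 1.941 2.603
vertex 2.318 1.839 3.671
endloop
endfacet
facet normal -0.112 -0.095 0.989
outer loop
vertex 2.773 2.435 3.78
vertex 2.318 1.839 3.671
vertex 3.269 1.579 3.754
endloop
endfacet
facet normal 0.112 0.095 -0.989
outer loop
vertex 2.439 1.941 2.603
vertex 3.391 1.681 2.686
vertex 2.541 1.193 2.543
endloop
endfacet
facet normal -0.985 -0.124 -0.123
outer loop
vertex 2.439 1.941 2.603
vertex 2.541 1.193 2.543
vertex 2.318 1.839 3.671
endloop
endfacet
facet normal -0.985 -0.124 -0.123
outer loop
vertex 2.318 1.839 3.671
vertex 2.541 1.193 2.543
vertex 2.42 1.091 3.611
endloop
endfacet
facet normal -0.112 -0.095 0.989
outer loop
vertex 2.318 1.839 3.671
vertex 2.42 1.091 3.611
vertex 3.269 1.579 3.754
endloop
endfacet
facet normal 0.112 0.094 -0.989
outer loop
vertex 2.541 1.193 2.543
vertex 3.391 1.681 2.686
vertex 3.141 0.73 2.567
endloop
endfacet
facet normal -0.601 -0.786 -0.143
outer loop
vertex 2.541 1.193 2.543
vertex 3.141 0.73 2.567
vertex 2.42 1.091 3.611
endloop
endfacet
facet normal -0.601 -0.786 -0.143
outer loop
vertex 2.42 1.091 3.611
vertex 3.141 0.73 2.567
vertex 3.02 0.628 3.635
endloop
endfacet
facet normal -0.112 -0.094 0.989
outer loop
vertex 2.42 1.091 3.611
vertex 3.02 0.628 3.635
vertex 3.269 1.579 3.754
endloop
endfacet
facet normal 0.111 0.095 -0.989
outer loop
vertex 3.141 0.73 2.567
vertex 3.391 1.681 2.686
vertex 3.887 0.825 2.66
endloop
endfacet
facet normal 0.136 -0.988 -0.079
outer loop
vertex 3.141 0.73 2.567
vertex 3.887 0.825 2.66
vertex 3.02 0.628 3.635
endloop
endfacet
facet normal 0.136 -0.988 -0.079
outer loop
vertex 3.02 0.628 3.635
vertex 3.887 0.825 2.66
vertex 3.766 0.723 3.729
endloop
endfacet
facet normal -0.113 -0.094 0.989
outer loop
vertex 3.02 0.628 3.635
vertex 3.766 0.723 3.729
vertex 3.269 1.579 3.754
endloop
endfacet
facet normal 0.112 0.095 -0.989
outer loop
vertex 3.887 0.825 2.66
vertex 3.391 1.681 2.686
vertex 4.342 1.421 2.769
endloop
endfacet
facet normal 0.792 -0.610 0.031
outer loop
vertex 3.887 0.825 2.66
vertex 4.342 1.421 2.769
vertex 3.766 0.723 3.729
endloop
endfacet
facet normal 0.792 -0.610 0.031
outer loop
vertex 3.766 0.723 3.729
vertex 4.342 1.421 2.769
vertex 4.221 1.319 3.837
endloop
endfacet
facet normal -0.112 -0.094 0.989
outer loop
vertex 3.766 0.723 3.729
vertex 4.221 1.319 3.837
vertex 3.269 1.579 3.754
endloop
endfacet
facet normal -0.439 -0.341 0.831
outer loop
vertex -2.007 -4.624 3.771
vertex -2.107 -3.425 4.21
vertex -3.224 -4.507 3.176
endloop
endfacet
facet normal 0.077 -0.936 -0.343
outer loop
vertex -2.693 -4.095 2.17
vertex -2.007 -4.624 3.771
vertex -3.224 -4.507 3.176
endloop
endfacet
facet normal -0.440 -0.341 0.831
outer loop
vertex -3.224 -4.507 3.176
vertex -2.107 -3.425 4.21
vertex -3.324 -3.309 3.614
endloop
endfacet
facet normal -0.895 0.085 -0.438
outer loop
vertex -3.324 -3.309 3.614
vertex -2.693 -4.095 2.17
vertex -3.224 -4.507 3.176
endloop
endfacet
facet normal 0.895 -0.086 0.437
outer loop
vertex -2.007 -4.624 3.771
vertex -1.576 -3.013 3.204
vertex -2.107 -3.425 4.21
endloop
endfacet
facet normal 0.079 -0.936 -0.343
outer loop
vertex -1.476 -4.211 2.766
vertex -2.007 -4.624 3.771
vertex -2.693 -4.095 2.17
endloop
endfacet
facet normal 0.895 -0.085 0.438
outer loop
vertex -1.476 -4.211 2.766
vertex -1.576 -3.013 3.204
vertex -2.007 -4.624 3.771
endloop
endfacet
facet normal -0.078 0.936 0.342
outer loop
vertex -2.107 -3.425 4.21
vertex -1.576 -3.013 3.204
vertex -3.324 -3.309 3.614
endloop
endfacet
facet normal -0.895 0.086 -0.438
outer loop
vertex -2.793 -2.896 2.609
vertex -2.693 -4.095 2.17
vertex -3.324 -3.309 3.614
endloop
endfacet
facet normal -0.078 0.936 0.343
outer loop
vertex -3.324 -3.309 3.614
vertex -1.576 -3.013 3.204
vertex -2.793 -2.896 2.609
endloop
endfacet
facet normal 0.439 0.341 -0.831
outer loop
vertex -2.793 -2.896 2.609
vertex -1.476 -4.211 2.766
vertex -2.693 -4.095 2.17
endloop
endfacet
facet normal 0.439 0.341 -0.831
outer loop
vertex -1.576 -3.013 3.204
vertex -1.476 -4.211 2.766
vertex -2.793 -2.896 2.609
endloop
endfacet

endsolid


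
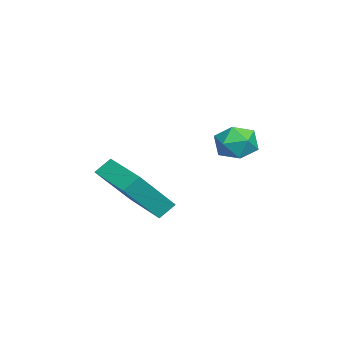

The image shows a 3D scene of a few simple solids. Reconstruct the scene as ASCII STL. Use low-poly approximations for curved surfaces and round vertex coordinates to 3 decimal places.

solid 
facet normal -0.790 0.429 0.437
outer loop
vertex 2.2 3.518 -1.467
vertex 2.256 2.98 -0.837
vertex 2.666 3.702 -0.805
endloop
endfacet
facet normal -0.425 0.904 0.048
outer loop
vertex 2.2 3.518 -1.467
vertex 2.666 3.702 -0.805
vertex 2.944 3.873 -1.568
endloop
endfacet
facet normal -0.404 0.668 -0.626
outer loop
vertex 2.2 3.518 -1.467
vertex 2.944 3.873 -1.568
vertex 2.706 3.257 -2.072
endloop
endfacet
facet normal -0.756 0.049 -0.653
outer loop
vertex 2.2 3.518 -1.467
vertex 2.706 3.257 -2.072
vertex 2.28 2.705 -1.62
endloop
endfacet
facet normal -0.995 -0.099 0.004
outer loop
vertex 2.2 3.518 -1.467
vertex 2.28 2.705 -1.62
vertex 2.256 2.98 -0.837
endloop
endfacet
facet normal 0.244 0.924 0.296
outer loop
vertex 2.944 3.873 -1.568
vertex 2.666 3.702 -0.805
vertex 3.46 3.555 -1.0
endloop
endfacet
facet normal -0.348 0.157 0.924
outer loop
vertex 2.666 3.702 -0.805
vertex 2.256 2.98 -0.837
vertex 3.034 3.003 -0.548
endloop
endfacet
facet normal -0.678 -0.699 0.225
outer loop
vertex 2.256 2.98 -0.837
vertex 2.28 2.705 -1.62
vertex 2.796 2.387 -1.052
endloop
endfacet
facet normal -0.291 -0.461 -0.838
outer loop
vertex 2.28 2.705 -1.62
vertex 2.706 3.257 -2.072
vertex 3.074 2.558 -1.815
endloop
endfacet
facet normal 0.279 0.541 -0.793
outer loop
vertex 2.706 3.257 -2.072
vertex 2.944 3.873 -1.568
vertex 3.484 3.28 -1.783
endloop
endfacet
facet normal 0.756 -0.049 0.653
outer loop
vertex 3.54 2.742 -1.153
vertex 3.46 3.555 -1.0
vertex 3.034 3.003 -0.548
endloop
endfacet
facet normal 0.404 -0.668 0.626
outer loop
vertex 3.54 2.742 -1.153
vertex 3.034 3.003 -0.548
vertex 2.796 2.387 -1.052
endloop
endfacet
facet normal 0.425 -0.904 -0.048
outer loop
vertex 3.54 2.742 -1.153
vertex 2.796 2.387 -1.052
vertex 3.074 2.558 -1.815
endloop
endfacet
facet normal 0.790 -0.429 -0.437
outer loop
vertex 3.54 2.742 -1.153
vertex 3.074 2.558 -1.815
vertex 3.484 3.28 -1.783
endloop
endfacet
facet normal 0.995 0.099 -0.004
outer loop
vertex 3.54 2.742 -1.153
vertex 3.484 3.28 -1.783
vertex 3.46 3.555 -1.0
endloop
endfacet
facet normal 0.291 0.461 0.838
outer loop
vertex 3.034 3.003 -0.548
vertex 3.46 3.555 -1.0
vertex 2.666 3.702 -0.805
endloop
endfacet
facet normal -0.279 -0.541 0.793
outer loop
vertex 2.796 2.387 -1.052
vertex 3.034 3.003 -0.548
vertex 2.256 2.98 -0.837
endloop
endfacet
facet normal -0.244 -0.924 -0.296
outer loop
vertex 3.074 2.558 -1.815
vertex 2.796 2.387 -1.052
vertex 2.28 2.705 -1.62
endloop
endfacet
facet normal 0.348 -0.157 -0.924
outer loop
vertex 3.484 3.28 -1.783
vertex 3.074 2.558 -1.815
vertex 2.706 3.257 -2.072
endloop
endfacet
facet normal 0.678 0.699 -0.225
outer loop
vertex 3.46 3.555 -1.0
vertex 3.484 3.28 -1.783
vertex 2.944 3.873 -1.568
endloop
endfacet
facet normal -0.809 -0.581 0.094
outer loop
vertex 1.641 -1.794 -3.276
vertex 1.331 -1.275 -2.738
vertex 0.671 -0.705 -4.883
endloop
endfacet
facet normal 0.383 -0.641 -0.665
outer loop
vertex 2.369 0.515 -5.082
vertex 1.641 -1.794 -3.276
vertex 0.671 -0.705 -4.883
endloop
endfacet
facet normal -0.808 -0.581 0.094
outer loop
vertex 0.671 -0.705 -4.883
vertex 1.331 -1.275 -2.738
vertex 0.361 -0.186 -4.344
endloop
endfacet
facet normal -0.447 0.502 -0.740
outer loop
vertex 0.361 -0.186 -4.344
vertex 2.369 0.515 -5.082
vertex 0.671 -0.705 -4.883
endloop
endfacet
facet normal 0.447 -0.501 0.741
outer loop
vertex 1.641 -1.794 -3.276
vertex 3.029 -0.055 -2.937
vertex 1.331 -1.275 -2.738
endloop
endfacet
facet normal 0.382 -0.641 -0.666
outer loop
vertex 3.339 -0.574 -3.476
vertex 1.641 -1.794 -3.276
vertex 2.369 0.515 -5.082
endloop
endfacet
facet normal 0.448 -0.502 0.740
outer loop
vertex 3.339 -0.574 -3.476
vertex 3.029 -0.055 -2.937
vertex 1.641 -1.794 -3.276
endloop
endfacet
facet normal -0.382 0.641 0.666
outer loop
vertex 1.331 -1.275 -2.738
vertex 3.029 -0.055 -2.937
vertex 0.361 -0.186 -4.344
endloop
endfacet
facet normal -0.447 0.501 -0.741
outer loop
vertex 2.059 1.034 -4.544
vertex 2.369 0.515 -5.082
vertex 0.361 -0.186 -4.344
endloop
endfacet
facet normal -0.382 0.641 0.665
outer loop
vertex 0.361 -0.186 -4.344
vertex 3.029 -0.055 -2.937
vertex 2.059 1.034 -4.544
endloop
endfacet
facet normal 0.809 0.581 -0.094
outer loop
vertex 2.059 1.034 -4.544
vertex 3.339 -0.574 -3.476
vertex 2.369 0.515 -5.082
endloop
endfacet
facet normal 0.808 0.581 -0.094
outer loop
vertex 3.029 -0.055 -2.937
vertex 3.339 -0.574 -3.476
vertex 2.059 1.034 -4.544
endloop
endfacet

endsolid


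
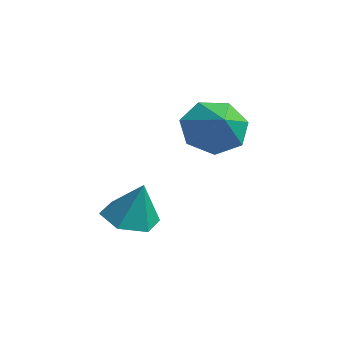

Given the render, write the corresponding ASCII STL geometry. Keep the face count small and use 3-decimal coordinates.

solid 
facet normal -0.352 -0.132 -0.927
outer loop
vertex -2.384 -0.432 0.145
vertex -2.898 0.144 0.258
vertex -2.192 0.303 -0.033
endloop
endfacet
facet normal 0.964 -0.212 0.163
outer loop
vertex -2.384 -0.432 0.145
vertex -2.192 0.303 -0.033
vertex -2.442 0.316 1.462
endloop
endfacet
facet normal -0.352 -0.132 -0.927
outer loop
vertex -2.192 0.303 -0.033
vertex -2.898 0.144 0.258
vertex -2.706 0.879 0.08
endloop
endfacet
facet normal 0.752 0.648 0.120
outer loop
vertex -2.192 0.303 -0.033
vertex -2.706 0.879 0.08
vertex -2.442 0.316 1.462
endloop
endfacet
facet normal -0.351 -0.133 -0.927
outer loop
vertex -2.706 0.879 0.08
vertex -2.898 0.144 0.258
vertex -3.412 0.72 0.37
endloop
endfacet
facet normal -0.049 0.922 0.385
outer loop
vertex -2.706 0.879 0.08
vertex -3.412 0.72 0.37
vertex -2.442 0.316 1.462
endloop
endfacet
facet normal -0.351 -0.132 -0.927
outer loop
vertex -3.412 0.72 0.37
vertex -2.898 0.144 0.258
vertex -3.605 -0.015 0.548
endloop
endfacet
facet normal -0.639 0.335 0.692
outer loop
vertex -3.412 0.72 0.37
vertex -3.605 -0.015 0.548
vertex -2.442 0.316 1.462
endloop
endfacet
facet normal -0.351 -0.131 -0.927
outer loop
vertex -3.605 -0.015 0.548
vertex -2.898 0.144 0.258
vertex -3.091 -0.591 0.435
endloop
endfacet
facet normal -0.428 -0.526 0.735
outer loop
vertex -3.605 -0.015 0.548
vertex -3.091 -0.591 0.435
vertex -2.442 0.316 1.462
endloop
endfacet
facet normal -0.351 -0.131 -0.927
outer loop
vertex -3.091 -0.591 0.435
vertex -2.898 0.144 0.258
vertex -2.384 -0.432 0.145
endloop
endfacet
facet normal 0.373 -0.800 0.471
outer loop
vertex -3.091 -0.591 0.435
vertex -2.384 -0.432 0.145
vertex -2.442 0.316 1.462
endloop
endfacet
facet normal -0.844 0.205 -0.495
outer loop
vertex -1.377 2.448 2.793
vertex -1.823 1.915 3.333
vertex -1.665 2.776 3.42
endloop
endfacet
facet normal 0.799 0.600 0.053
outer loop
vertex -1.377 2.448 2.793
vertex -1.665 2.776 3.42
vertex -0.877 1.685 3.887
endloop
endfacet
facet normal -0.844 0.205 -0.495
outer loop
vertex -1.665 2.776 3.42
vertex -1.823 1.915 3.333
vertex -2.072 2.455 3.981
endloop
endfacet
facet normal 0.441 0.603 0.665
outer loop
vertex -1.665 2.776 3.42
vertex -2.072 2.455 3.981
vertex -0.877 1.685 3.887
endloop
endfacet
facet normal -0.845 0.204 -0.495
outer loop
vertex -2.072 2.455 3.981
vertex -1.823 1.915 3.333
vertex -2.291 1.727 4.054
endloop
endfacet
facet normal 0.119 0.064 0.991
outer loop
vertex -2.072 2.455 3.981
vertex -2.291 1.727 4.054
vertex -0.877 1.685 3.887
endloop
endfacet
facet normal -0.845 0.205 -0.495
outer loop
vertex -2.291 1.727 4.054
vertex -1.823 1.915 3.333
vertex -2.158 1.141 3.584
endloop
endfacet
facet normal 0.075 -0.614 0.786
outer loop
vertex -2.291 1.727 4.054
vertex -2.158 1.141 3.584
vertex -0.877 1.685 3.887
endloop
endfacet
facet normal -0.845 0.205 -0.495
outer loop
vertex -2.158 1.141 3.584
vertex -1.823 1.915 3.333
vertex -1.773 1.137 2.925
endloop
endfacet
facet normal 0.341 -0.917 0.205
outer loop
vertex -2.158 1.141 3.584
vertex -1.773 1.137 2.925
vertex -0.877 1.685 3.887
endloop
endfacet
facet normal -0.844 0.205 -0.495
outer loop
vertex -1.773 1.137 2.925
vertex -1.823 1.915 3.333
vertex -1.425 1.719 2.573
endloop
endfacet
facet normal 0.718 -0.620 -0.316
outer loop
vertex -1.773 1.137 2.925
vertex -1.425 1.719 2.573
vertex -0.877 1.685 3.887
endloop
endfacet
facet normal -0.844 0.205 -0.495
outer loop
vertex -1.425 1.719 2.573
vertex -1.823 1.915 3.333
vertex -1.377 2.448 2.793
endloop
endfacet
facet normal 0.922 0.055 -0.383
outer loop
vertex -1.425 1.719 2.573
vertex -1.377 2.448 2.793
vertex -0.877 1.685 3.887
endloop
endfacet

endsolid


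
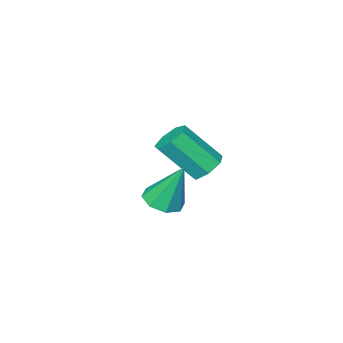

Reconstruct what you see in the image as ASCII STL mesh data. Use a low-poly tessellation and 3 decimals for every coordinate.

solid 
facet normal 0.175 -0.361 -0.916
outer loop
vertex 3.388 0.11 1.992
vertex 2.826 0.4 1.77
vertex 3.467 0.587 1.819
endloop
endfacet
facet normal 0.850 0.050 0.525
outer loop
vertex 3.388 0.11 1.992
vertex 3.467 0.587 1.819
vertex 2.534 1.0 3.29
endloop
endfacet
facet normal 0.176 -0.363 -0.915
outer loop
vertex 3.467 0.587 1.819
vertex 2.826 0.4 1.77
vertex 3.171 0.953 1.617
endloop
endfacet
facet normal 0.685 0.687 0.242
outer loop
vertex 3.467 0.587 1.819
vertex 3.171 0.953 1.617
vertex 2.534 1.0 3.29
endloop
endfacet
facet normal 0.175 -0.362 -0.915
outer loop
vertex 3.171 0.953 1.617
vertex 2.826 0.4 1.77
vertex 2.672 0.995 1.505
endloop
endfacet
facet normal 0.083 0.997 0.004
outer loop
vertex 3.171 0.953 1.617
vertex 2.672 0.995 1.505
vertex 2.534 1.0 3.29
endloop
endfacet
facet normal 0.175 -0.362 -0.915
outer loop
vertex 2.672 0.995 1.505
vertex 2.826 0.4 1.77
vertex 2.264 0.689 1.548
endloop
endfacet
facet normal -0.603 0.797 -0.049
outer loop
vertex 2.672 0.995 1.505
vertex 2.264 0.689 1.548
vertex 2.534 1.0 3.29
endloop
endfacet
facet normal 0.176 -0.362 -0.916
outer loop
vertex 2.264 0.689 1.548
vertex 2.826 0.4 1.77
vertex 2.184 0.212 1.721
endloop
endfacet
facet normal -0.972 0.204 0.114
outer loop
vertex 2.264 0.689 1.548
vertex 2.184 0.212 1.721
vertex 2.534 1.0 3.29
endloop
endfacet
facet normal 0.176 -0.362 -0.915
outer loop
vertex 2.184 0.212 1.721
vertex 2.826 0.4 1.77
vertex 2.481 -0.154 1.923
endloop
endfacet
facet normal -0.807 -0.435 0.399
outer loop
vertex 2.184 0.212 1.721
vertex 2.481 -0.154 1.923
vertex 2.534 1.0 3.29
endloop
endfacet
facet normal 0.175 -0.362 -0.916
outer loop
vertex 2.481 -0.154 1.923
vertex 2.826 0.4 1.77
vertex 2.979 -0.196 2.035
endloop
endfacet
facet normal -0.206 -0.744 0.636
outer loop
vertex 2.481 -0.154 1.923
vertex 2.979 -0.196 2.035
vertex 2.534 1.0 3.29
endloop
endfacet
facet normal 0.175 -0.362 -0.916
outer loop
vertex 2.979 -0.196 2.035
vertex 2.826 0.4 1.77
vertex 3.388 0.11 1.992
endloop
endfacet
facet normal 0.479 -0.544 0.689
outer loop
vertex 2.979 -0.196 2.035
vertex 3.388 0.11 1.992
vertex 2.534 1.0 3.29
endloop
endfacet
facet normal -0.461 0.496 -0.736
outer loop
vertex -0.713 -2.578 0.116
vertex -1.055 -2.233 0.563
vertex -0.47 -2.09 0.293
endloop
endfacet
facet normal 0.780 -0.169 -0.603
outer loop
vertex -0.713 -2.578 0.116
vertex -0.47 -2.09 0.293
vertex 0.098 -3.452 1.41
endloop
endfacet
facet normal 0.780 -0.169 -0.602
outer loop
vertex 0.098 -3.452 1.41
vertex -0.47 -2.09 0.293
vertex 0.34 -2.964 1.587
endloop
endfacet
facet normal 0.461 -0.496 0.736
outer loop
vertex 0.098 -3.452 1.41
vertex 0.34 -2.964 1.587
vertex -0.245 -3.107 1.857
endloop
endfacet
facet normal -0.461 0.496 -0.736
outer loop
vertex -0.47 -2.09 0.293
vertex -1.055 -2.233 0.563
vertex -0.668 -1.71 0.673
endloop
endfacet
facet normal 0.818 0.560 -0.134
outer loop
vertex -0.47 -2.09 0.293
vertex -0.668 -1.71 0.673
vertex 0.34 -2.964 1.587
endloop
endfacet
facet normal 0.818 0.559 -0.135
outer loop
vertex 0.34 -2.964 1.587
vertex -0.668 -1.71 0.673
vertex 0.143 -2.584 1.968
endloop
endfacet
facet normal 0.461 -0.498 0.735
outer loop
vertex 0.34 -2.964 1.587
vertex 0.143 -2.584 1.968
vertex -0.245 -3.107 1.857
endloop
endfacet
facet normal -0.461 0.496 -0.736
outer loop
vertex -0.668 -1.71 0.673
vertex -1.055 -2.233 0.563
vertex -1.157 -1.724 0.97
endloop
endfacet
facet normal 0.240 0.868 0.436
outer loop
vertex -0.668 -1.71 0.673
vertex -1.157 -1.724 0.97
vertex 0.143 -2.584 1.968
endloop
endfacet
facet normal 0.239 0.868 0.436
outer loop
vertex 0.143 -2.584 1.968
vertex -1.157 -1.724 0.97
vertex -0.347 -2.598 2.265
endloop
endfacet
facet normal 0.460 -0.497 0.736
outer loop
vertex 0.143 -2.584 1.968
vertex -0.347 -2.598 2.265
vertex -0.245 -3.107 1.857
endloop
endfacet
facet normal -0.461 0.496 -0.736
outer loop
vertex -1.157 -1.724 0.97
vertex -1.055 -2.233 0.563
vertex -1.57 -2.121 0.961
endloop
endfacet
facet normal -0.518 0.523 0.677
outer loop
vertex -1.157 -1.724 0.97
vertex -1.57 -2.121 0.961
vertex -0.347 -2.598 2.265
endloop
endfacet
facet normal -0.519 0.521 0.677
outer loop
vertex -0.347 -2.598 2.265
vertex -1.57 -2.121 0.961
vertex -0.759 -2.995 2.255
endloop
endfacet
facet normal 0.461 -0.497 0.735
outer loop
vertex -0.347 -2.598 2.265
vertex -0.759 -2.995 2.255
vertex -0.245 -3.107 1.857
endloop
endfacet
facet normal -0.460 0.498 -0.735
outer loop
vertex -1.57 -2.121 0.961
vertex -1.055 -2.233 0.563
vertex -1.595 -2.602 0.651
endloop
endfacet
facet normal -0.886 -0.217 0.409
outer loop
vertex -1.57 -2.121 0.961
vertex -1.595 -2.602 0.651
vertex -0.759 -2.995 2.255
endloop
endfacet
facet normal -0.887 -0.216 0.409
outer loop
vertex -0.759 -2.995 2.255
vertex -1.595 -2.602 0.651
vertex -0.784 -3.477 1.946
endloop
endfacet
facet normal 0.462 -0.496 0.736
outer loop
vertex -0.759 -2.995 2.255
vertex -0.784 -3.477 1.946
vertex -0.245 -3.107 1.857
endloop
endfacet
facet normal -0.460 0.497 -0.736
outer loop
vertex -1.595 -2.602 0.651
vertex -1.055 -2.233 0.563
vertex -1.214 -2.806 0.275
endloop
endfacet
facet normal -0.588 -0.791 -0.166
outer loop
vertex -1.595 -2.602 0.651
vertex -1.214 -2.806 0.275
vertex -0.784 -3.477 1.946
endloop
endfacet
facet normal -0.587 -0.792 -0.167
outer loop
vertex -0.784 -3.477 1.946
vertex -1.214 -2.806 0.275
vertex -0.403 -3.68 1.57
endloop
endfacet
facet normal 0.462 -0.496 0.736
outer loop
vertex -0.784 -3.477 1.946
vertex -0.403 -3.68 1.57
vertex -0.245 -3.107 1.857
endloop
endfacet
facet normal -0.460 0.497 -0.736
outer loop
vertex -1.214 -2.806 0.275
vertex -1.055 -2.233 0.563
vertex -0.713 -2.578 0.116
endloop
endfacet
facet normal 0.155 -0.771 -0.618
outer loop
vertex -1.214 -2.806 0.275
vertex -0.713 -2.578 0.116
vertex -0.403 -3.68 1.57
endloop
endfacet
facet normal 0.154 -0.771 -0.617
outer loop
vertex -0.403 -3.68 1.57
vertex -0.713 -2.578 0.116
vertex 0.098 -3.452 1.41
endloop
endfacet
facet normal 0.461 -0.496 0.736
outer loop
vertex -0.403 -3.68 1.57
vertex 0.098 -3.452 1.41
vertex -0.245 -3.107 1.857
endloop
endfacet

endsolid


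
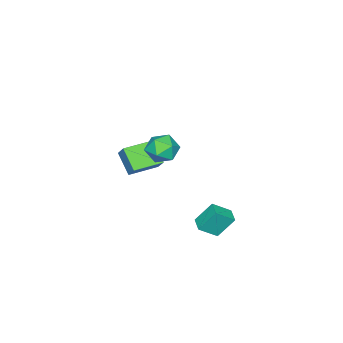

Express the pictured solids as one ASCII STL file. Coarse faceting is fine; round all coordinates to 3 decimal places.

solid 
facet normal 0.005 0.265 0.964
outer loop
vertex 0.245 -0.018 1.291
vertex -0.516 -0.717 1.487
vertex 0.494 -1.003 1.56
endloop
endfacet
facet normal 0.652 0.349 0.673
outer loop
vertex 0.245 -0.018 1.291
vertex 0.494 -1.003 1.56
vertex 1.025 -0.517 0.794
endloop
endfacet
facet normal 0.589 0.798 0.123
outer loop
vertex 0.245 -0.018 1.291
vertex 1.025 -0.517 0.794
vertex 0.345 0.069 0.248
endloop
endfacet
facet normal -0.096 0.993 0.074
outer loop
vertex 0.245 -0.018 1.291
vertex 0.345 0.069 0.248
vertex -0.608 -0.055 0.676
endloop
endfacet
facet normal -0.456 0.663 0.593
outer loop
vertex 0.245 -0.018 1.291
vertex -0.608 -0.055 0.676
vertex -0.516 -0.717 1.487
endloop
endfacet
facet normal 0.863 -0.283 0.419
outer loop
vertex 1.025 -0.517 0.794
vertex 0.494 -1.003 1.56
vertex 0.748 -1.525 0.684
endloop
endfacet
facet normal -0.183 -0.419 0.889
outer loop
vertex 0.494 -1.003 1.56
vertex -0.516 -0.717 1.487
vertex -0.205 -1.649 1.112
endloop
endfacet
facet normal -0.931 0.224 0.289
outer loop
vertex -0.516 -0.717 1.487
vertex -0.608 -0.055 0.676
vertex -0.885 -1.063 0.566
endloop
endfacet
facet normal -0.347 0.758 -0.552
outer loop
vertex -0.608 -0.055 0.676
vertex 0.345 0.069 0.248
vertex -0.354 -0.577 -0.2
endloop
endfacet
facet normal 0.762 0.444 -0.472
outer loop
vertex 0.345 0.069 0.248
vertex 1.025 -0.517 0.794
vertex 0.656 -0.863 -0.127
endloop
endfacet
facet normal 0.096 -0.993 -0.074
outer loop
vertex -0.105 -1.562 0.069
vertex 0.748 -1.525 0.684
vertex -0.205 -1.649 1.112
endloop
endfacet
facet normal -0.589 -0.798 -0.123
outer loop
vertex -0.105 -1.562 0.069
vertex -0.205 -1.649 1.112
vertex -0.885 -1.063 0.566
endloop
endfacet
facet normal -0.652 -0.349 -0.673
outer loop
vertex -0.105 -1.562 0.069
vertex -0.885 -1.063 0.566
vertex -0.354 -0.577 -0.2
endloop
endfacet
facet normal -0.005 -0.265 -0.964
outer loop
vertex -0.105 -1.562 0.069
vertex -0.354 -0.577 -0.2
vertex 0.656 -0.863 -0.127
endloop
endfacet
facet normal 0.456 -0.663 -0.593
outer loop
vertex -0.105 -1.562 0.069
vertex 0.656 -0.863 -0.127
vertex 0.748 -1.525 0.684
endloop
endfacet
facet normal 0.347 -0.758 0.552
outer loop
vertex -0.205 -1.649 1.112
vertex 0.748 -1.525 0.684
vertex 0.494 -1.003 1.56
endloop
endfacet
facet normal -0.762 -0.444 0.472
outer loop
vertex -0.885 -1.063 0.566
vertex -0.205 -1.649 1.112
vertex -0.516 -0.717 1.487
endloop
endfacet
facet normal -0.863 0.283 -0.419
outer loop
vertex -0.354 -0.577 -0.2
vertex -0.885 -1.063 0.566
vertex -0.608 -0.055 0.676
endloop
endfacet
facet normal 0.183 0.419 -0.889
outer loop
vertex 0.656 -0.863 -0.127
vertex -0.354 -0.577 -0.2
vertex 0.345 0.069 0.248
endloop
endfacet
facet normal 0.931 -0.224 -0.289
outer loop
vertex 0.748 -1.525 0.684
vertex 0.656 -0.863 -0.127
vertex 1.025 -0.517 0.794
endloop
endfacet
facet normal -0.603 0.540 -0.588
outer loop
vertex -0.308 3.41 -2.98
vertex 0.351 4.061 -3.058
vertex 0.267 2.676 -4.243
endloop
endfacet
facet normal -0.709 -0.701 0.085
outer loop
vertex 1.069 1.959 -3.462
vertex -0.308 3.41 -2.98
vertex 0.267 2.676 -4.243
endloop
endfacet
facet normal -0.604 0.539 -0.587
outer loop
vertex 0.267 2.676 -4.243
vertex 0.351 4.061 -3.058
vertex 0.925 3.327 -4.322
endloop
endfacet
facet normal 0.366 -0.467 -0.805
outer loop
vertex 0.925 3.327 -4.322
vertex 1.069 1.959 -3.462
vertex 0.267 2.676 -4.243
endloop
endfacet
facet normal -0.366 0.467 0.805
outer loop
vertex -0.308 3.41 -2.98
vertex 1.153 3.344 -2.277
vertex 0.351 4.061 -3.058
endloop
endfacet
facet normal -0.708 -0.701 0.085
outer loop
vertex 0.495 2.693 -2.198
vertex -0.308 3.41 -2.98
vertex 1.069 1.959 -3.462
endloop
endfacet
facet normal -0.366 0.468 0.805
outer loop
vertex 0.495 2.693 -2.198
vertex 1.153 3.344 -2.277
vertex -0.308 3.41 -2.98
endloop
endfacet
facet normal 0.709 0.700 -0.085
outer loop
vertex 0.351 4.061 -3.058
vertex 1.153 3.344 -2.277
vertex 0.925 3.327 -4.322
endloop
endfacet
facet normal 0.366 -0.467 -0.805
outer loop
vertex 1.728 2.61 -3.54
vertex 1.069 1.959 -3.462
vertex 0.925 3.327 -4.322
endloop
endfacet
facet normal 0.708 0.701 -0.085
outer loop
vertex 0.925 3.327 -4.322
vertex 1.153 3.344 -2.277
vertex 1.728 2.61 -3.54
endloop
endfacet
facet normal 0.603 -0.540 0.587
outer loop
vertex 1.728 2.61 -3.54
vertex 0.495 2.693 -2.198
vertex 1.069 1.959 -3.462
endloop
endfacet
facet normal 0.604 -0.539 0.588
outer loop
vertex 1.153 3.344 -2.277
vertex 0.495 2.693 -2.198
vertex 1.728 2.61 -3.54
endloop
endfacet
facet normal -0.871 0.490 0.031
outer loop
vertex -3.628 -4.247 -2.617
vertex -3.238 -3.608 -1.745
vertex -3.04 -3.132 -3.697
endloop
endfacet
facet normal -0.339 -0.556 -0.759
outer loop
vertex -1.402 -4.052 -3.755
vertex -3.628 -4.247 -2.617
vertex -3.04 -3.132 -3.697
endloop
endfacet
facet normal -0.871 0.490 0.031
outer loop
vertex -3.04 -3.132 -3.697
vertex -3.238 -3.608 -1.745
vertex -2.65 -2.493 -2.825
endloop
endfacet
facet normal 0.354 0.672 -0.651
outer loop
vertex -2.65 -2.493 -2.825
vertex -1.402 -4.052 -3.755
vertex -3.04 -3.132 -3.697
endloop
endfacet
facet normal -0.354 -0.672 0.651
outer loop
vertex -3.628 -4.247 -2.617
vertex -1.6 -4.528 -1.803
vertex -3.238 -3.608 -1.745
endloop
endfacet
facet normal -0.339 -0.556 -0.759
outer loop
vertex -1.99 -5.167 -2.675
vertex -3.628 -4.247 -2.617
vertex -1.402 -4.052 -3.755
endloop
endfacet
facet normal -0.354 -0.672 0.651
outer loop
vertex -1.99 -5.167 -2.675
vertex -1.6 -4.528 -1.803
vertex -3.628 -4.247 -2.617
endloop
endfacet
facet normal 0.339 0.556 0.759
outer loop
vertex -3.238 -3.608 -1.745
vertex -1.6 -4.528 -1.803
vertex -2.65 -2.493 -2.825
endloop
endfacet
facet normal 0.354 0.672 -0.651
outer loop
vertex -1.012 -3.413 -2.883
vertex -1.402 -4.052 -3.755
vertex -2.65 -2.493 -2.825
endloop
endfacet
facet normal 0.339 0.556 0.759
outer loop
vertex -2.65 -2.493 -2.825
vertex -1.6 -4.528 -1.803
vertex -1.012 -3.413 -2.883
endloop
endfacet
facet normal 0.871 -0.490 -0.031
outer loop
vertex -1.012 -3.413 -2.883
vertex -1.99 -5.167 -2.675
vertex -1.402 -4.052 -3.755
endloop
endfacet
facet normal 0.871 -0.490 -0.031
outer loop
vertex -1.6 -4.528 -1.803
vertex -1.99 -5.167 -2.675
vertex -1.012 -3.413 -2.883
endloop
endfacet

endsolid


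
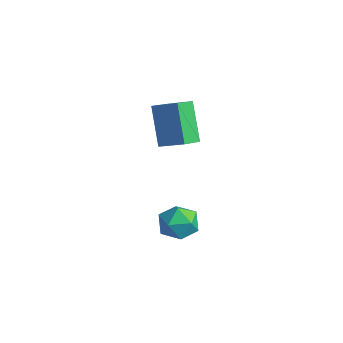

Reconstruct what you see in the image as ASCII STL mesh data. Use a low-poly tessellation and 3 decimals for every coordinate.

solid 
facet normal -0.529 0.187 0.828
outer loop
vertex 0.632 -0.576 2.156
vertex 0.292 0.397 1.719
vertex -0.35 -1.144 1.656
endloop
endfacet
facet normal 0.304 -0.869 0.390
outer loop
vertex 0.708 -1.517 0.001
vertex 0.632 -0.576 2.156
vertex -0.35 -1.144 1.656
endloop
endfacet
facet normal -0.529 0.186 0.828
outer loop
vertex -0.35 -1.144 1.656
vertex 0.292 0.397 1.719
vertex -0.691 -0.171 1.219
endloop
endfacet
facet normal -0.792 -0.459 -0.403
outer loop
vertex -0.691 -0.171 1.219
vertex 0.708 -1.517 0.001
vertex -0.35 -1.144 1.656
endloop
endfacet
facet normal 0.792 0.458 0.403
outer loop
vertex 0.632 -0.576 2.156
vertex 1.35 0.024 0.064
vertex 0.292 0.397 1.719
endloop
endfacet
facet normal 0.304 -0.869 0.390
outer loop
vertex 1.691 -0.949 0.501
vertex 0.632 -0.576 2.156
vertex 0.708 -1.517 0.001
endloop
endfacet
facet normal 0.792 0.459 0.403
outer loop
vertex 1.691 -0.949 0.501
vertex 1.35 0.024 0.064
vertex 0.632 -0.576 2.156
endloop
endfacet
facet normal -0.304 0.869 -0.390
outer loop
vertex 0.292 0.397 1.719
vertex 1.35 0.024 0.064
vertex -0.691 -0.171 1.219
endloop
endfacet
facet normal -0.792 -0.458 -0.404
outer loop
vertex 0.368 -0.544 -0.436
vertex 0.708 -1.517 0.001
vertex -0.691 -0.171 1.219
endloop
endfacet
facet normal -0.304 0.869 -0.390
outer loop
vertex -0.691 -0.171 1.219
vertex 1.35 0.024 0.064
vertex 0.368 -0.544 -0.436
endloop
endfacet
facet normal 0.529 -0.187 -0.828
outer loop
vertex 0.368 -0.544 -0.436
vertex 1.691 -0.949 0.501
vertex 0.708 -1.517 0.001
endloop
endfacet
facet normal 0.529 -0.186 -0.828
outer loop
vertex 1.35 0.024 0.064
vertex 1.691 -0.949 0.501
vertex 0.368 -0.544 -0.436
endloop
endfacet
facet normal -0.288 0.525 0.801
outer loop
vertex 2.353 -0.824 -3.195
vertex 1.523 -1.232 -3.226
vertex 2.207 -1.611 -2.731
endloop
endfacet
facet normal 0.414 0.404 0.816
outer loop
vertex 2.353 -0.824 -3.195
vertex 2.207 -1.611 -2.731
vertex 2.998 -1.487 -3.194
endloop
endfacet
facet normal 0.699 0.680 0.223
outer loop
vertex 2.353 -0.824 -3.195
vertex 2.998 -1.487 -3.194
vertex 2.804 -1.032 -3.975
endloop
endfacet
facet normal 0.171 0.972 -0.160
outer loop
vertex 2.353 -0.824 -3.195
vertex 2.804 -1.032 -3.975
vertex 1.892 -0.875 -3.995
endloop
endfacet
facet normal -0.438 0.877 0.197
outer loop
vertex 2.353 -0.824 -3.195
vertex 1.892 -0.875 -3.995
vertex 1.523 -1.232 -3.226
endloop
endfacet
facet normal 0.516 -0.302 0.801
outer loop
vertex 2.998 -1.487 -3.194
vertex 2.207 -1.611 -2.731
vertex 2.568 -2.305 -3.225
endloop
endfacet
facet normal -0.621 -0.106 0.777
outer loop
vertex 2.207 -1.611 -2.731
vertex 1.523 -1.232 -3.226
vertex 1.656 -2.148 -3.245
endloop
endfacet
facet normal -0.864 0.462 -0.200
outer loop
vertex 1.523 -1.232 -3.226
vertex 1.892 -0.875 -3.995
vertex 1.462 -1.693 -4.026
endloop
endfacet
facet normal 0.123 0.617 -0.777
outer loop
vertex 1.892 -0.875 -3.995
vertex 2.804 -1.032 -3.975
vertex 2.253 -1.569 -4.489
endloop
endfacet
facet normal 0.977 0.145 -0.158
outer loop
vertex 2.804 -1.032 -3.975
vertex 2.998 -1.487 -3.194
vertex 2.937 -1.948 -3.994
endloop
endfacet
facet normal -0.171 -0.972 0.160
outer loop
vertex 2.107 -2.356 -4.025
vertex 2.568 -2.305 -3.225
vertex 1.656 -2.148 -3.245
endloop
endfacet
facet normal -0.699 -0.680 -0.223
outer loop
vertex 2.107 -2.356 -4.025
vertex 1.656 -2.148 -3.245
vertex 1.462 -1.693 -4.026
endloop
endfacet
facet normal -0.414 -0.404 -0.816
outer loop
vertex 2.107 -2.356 -4.025
vertex 1.462 -1.693 -4.026
vertex 2.253 -1.569 -4.489
endloop
endfacet
facet normal 0.288 -0.525 -0.801
outer loop
vertex 2.107 -2.356 -4.025
vertex 2.253 -1.569 -4.489
vertex 2.937 -1.948 -3.994
endloop
endfacet
facet normal 0.438 -0.877 -0.197
outer loop
vertex 2.107 -2.356 -4.025
vertex 2.937 -1.948 -3.994
vertex 2.568 -2.305 -3.225
endloop
endfacet
facet normal -0.123 -0.617 0.777
outer loop
vertex 1.656 -2.148 -3.245
vertex 2.568 -2.305 -3.225
vertex 2.207 -1.611 -2.731
endloop
endfacet
facet normal -0.977 -0.145 0.158
outer loop
vertex 1.462 -1.693 -4.026
vertex 1.656 -2.148 -3.245
vertex 1.523 -1.232 -3.226
endloop
endfacet
facet normal -0.516 0.302 -0.801
outer loop
vertex 2.253 -1.569 -4.489
vertex 1.462 -1.693 -4.026
vertex 1.892 -0.875 -3.995
endloop
endfacet
facet normal 0.621 0.106 -0.777
outer loop
vertex 2.937 -1.948 -3.994
vertex 2.253 -1.569 -4.489
vertex 2.804 -1.032 -3.975
endloop
endfacet
facet normal 0.864 -0.462 0.200
outer loop
vertex 2.568 -2.305 -3.225
vertex 2.937 -1.948 -3.994
vertex 2.998 -1.487 -3.194
endloop
endfacet

endsolid
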